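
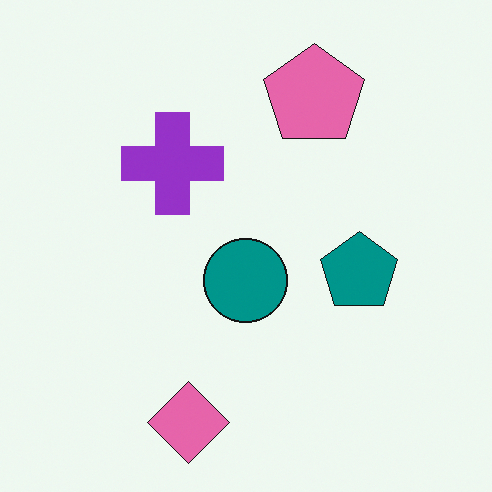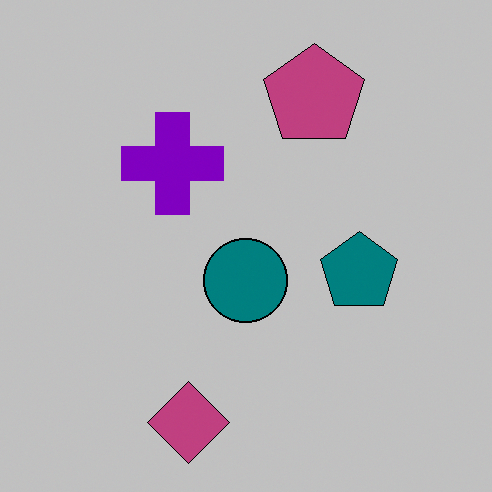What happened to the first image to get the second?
The second image is the first aggressively posterized.

Each flat color has snapped to a coarser quantized level — most visibly, the near-white background has dropped to a flat grey.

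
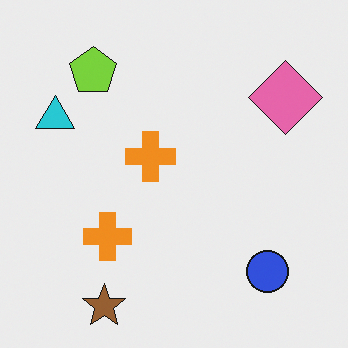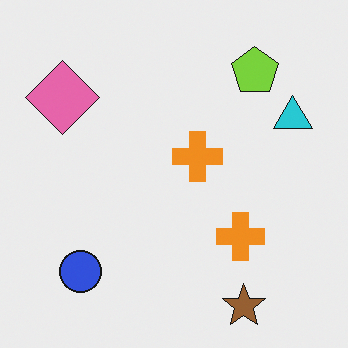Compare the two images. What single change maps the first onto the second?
This is the original image flipped horizontally (left ↔ right).

The cyan triangle is in the left of the first image and the right of the second — shapes on opposite sides of the vertical midline have swapped in a mirror flip.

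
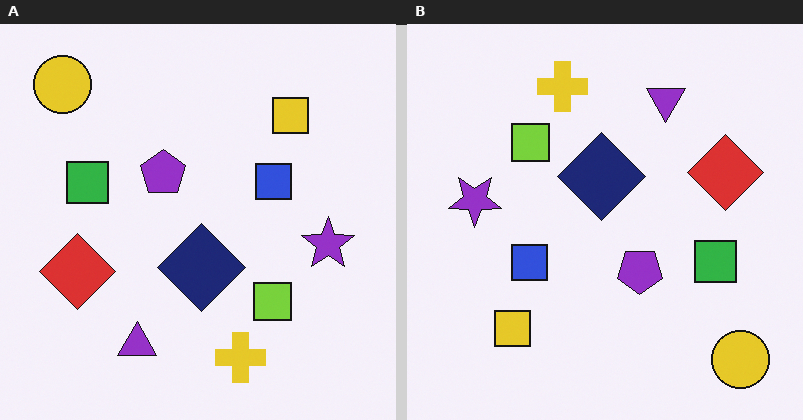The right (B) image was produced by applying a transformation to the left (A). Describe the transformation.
The right (B) image is the left (A) rotated 180°.

The yellow circle sits in the top-left of the left (A) image and the bottom-right of the right (B) — consistent with a whole-image 180° rotation.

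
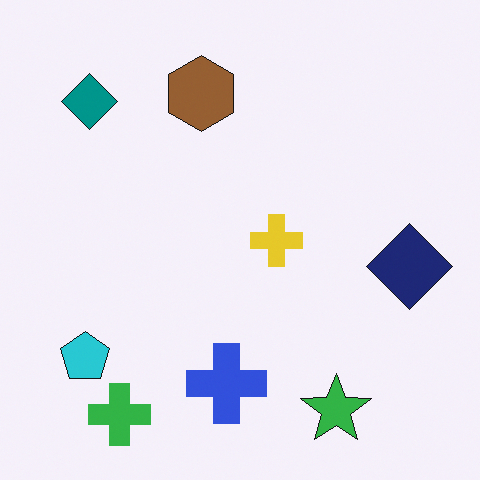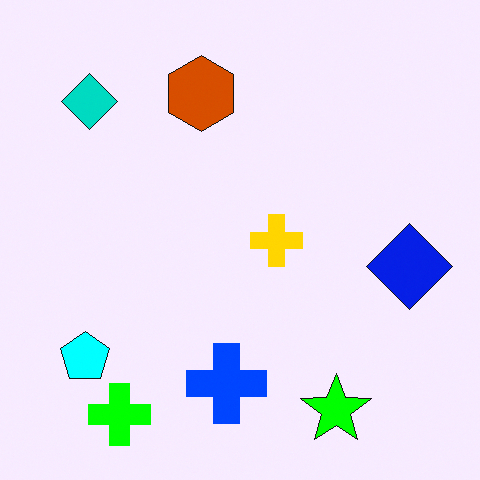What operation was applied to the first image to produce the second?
This is the original image made much more vivid (saturation change).

All colors are more vivid — a global saturation change.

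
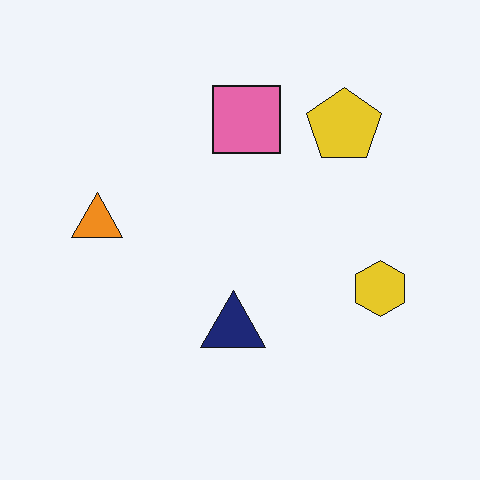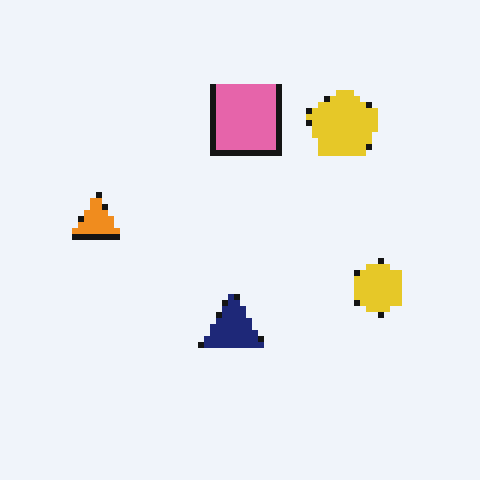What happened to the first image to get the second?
Moderately pixelated.

Shapes are reduced to large square blocks; fine edges and outlines are lost — a downscale-then-upscale (mosaic) effect.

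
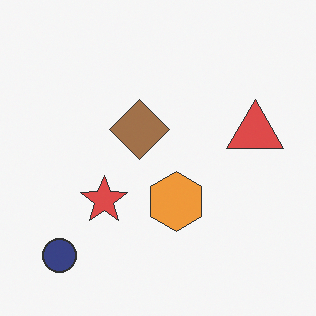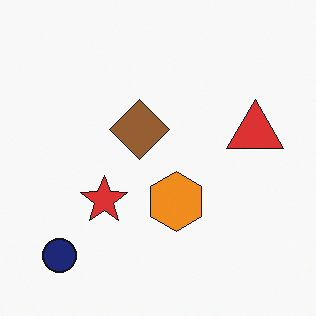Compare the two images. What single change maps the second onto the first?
The first image is the second given slightly reduced contrast.

Tones are pushed toward mid-grey across the whole image — a global contrast change.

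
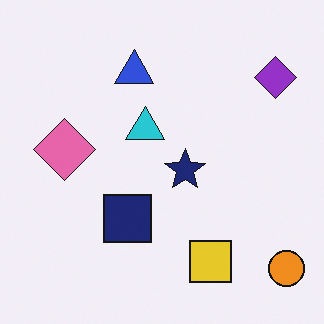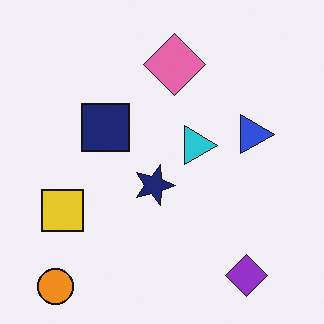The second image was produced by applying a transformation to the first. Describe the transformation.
This is the original image rotated 90° clockwise.

The orange circle sits in the bottom-right of the first image and the bottom-left of the second — consistent with a whole-image 90° clockwise rotation.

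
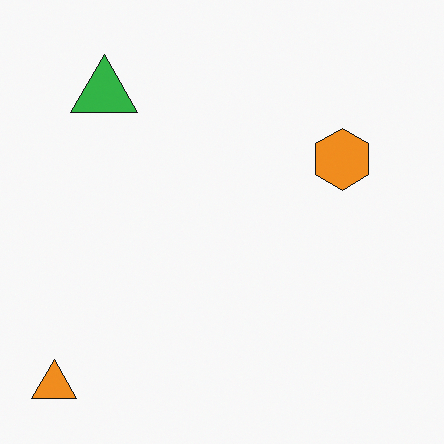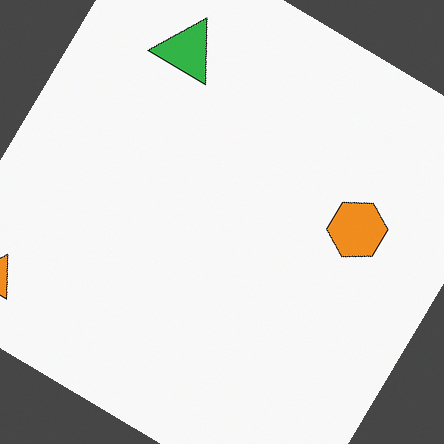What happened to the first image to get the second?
Rotated clockwise by a large amount — several tens of degrees.

Every shape is tilted by the same angle and the image corners show triangular fill wedges — a whole-image rotation by a non-right angle.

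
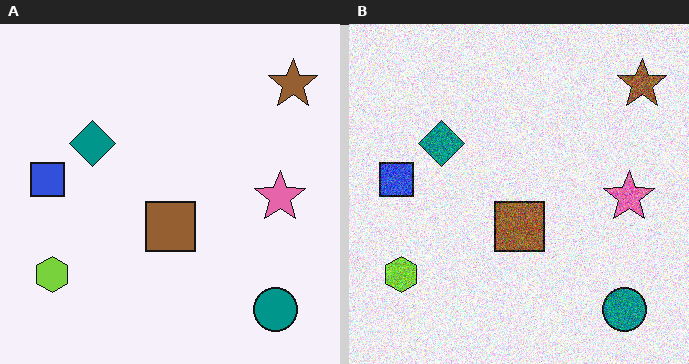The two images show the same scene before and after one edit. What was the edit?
This is the original image degraded with a thick layer of grain.

Random speckle covers the whole image, including the flat background.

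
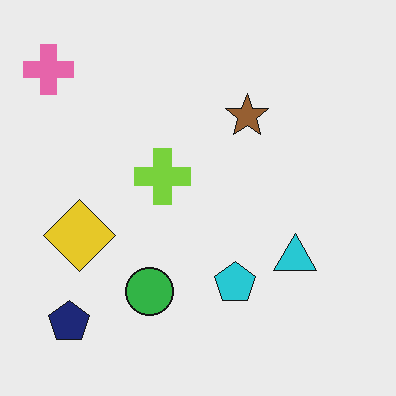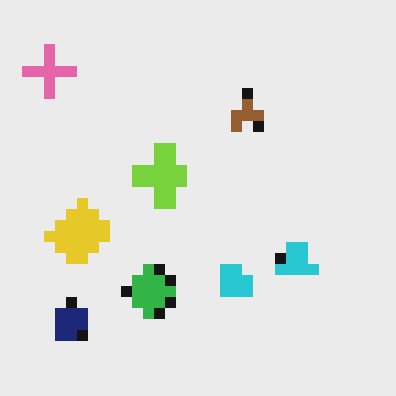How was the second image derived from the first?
It was heavily pixelated into large blocks.

Shapes are reduced to large square blocks; fine edges and outlines are lost — a downscale-then-upscale (mosaic) effect.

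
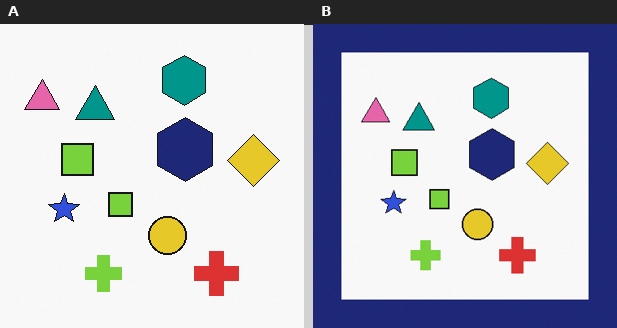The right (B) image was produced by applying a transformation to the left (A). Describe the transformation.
The image was framed with a navy border.

A solid navy frame runs around the edge of the right (B) image, with the content slightly shrunk inside it.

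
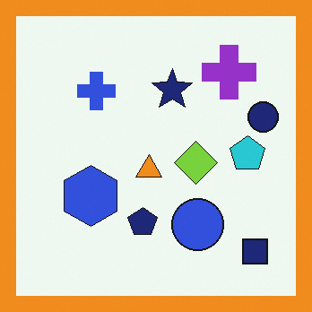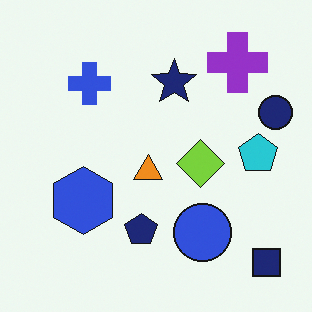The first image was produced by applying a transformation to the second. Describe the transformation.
It was framed with a orange border.

A solid orange frame runs around the edge of the first image, with the content slightly shrunk inside it.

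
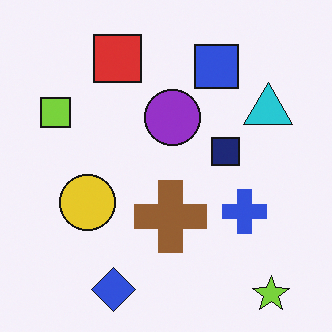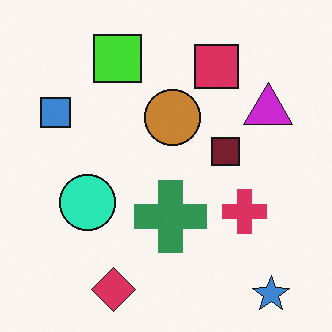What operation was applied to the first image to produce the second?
Hue-shifted by a moderate amount.

Every shape's color has rotated by the same amount around the hue wheel — a uniform hue shift.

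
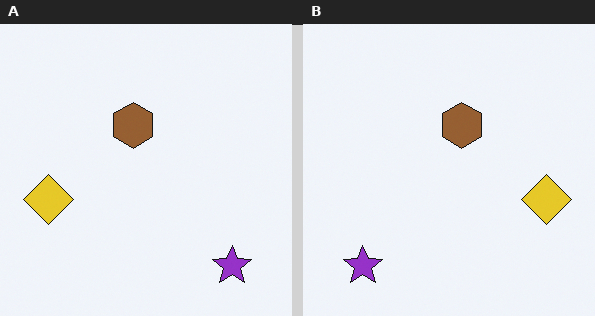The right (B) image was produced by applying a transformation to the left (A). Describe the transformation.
The right (B) image is the left (A) flipped horizontally (left ↔ right).

The yellow diamond is in the left of the left (A) image and the right of the right (B) — shapes on opposite sides of the vertical midline have swapped in a mirror flip.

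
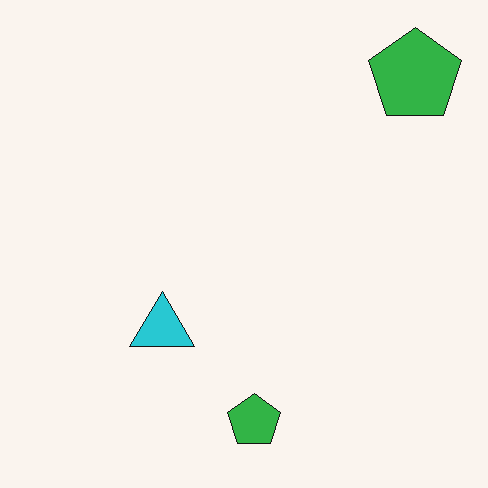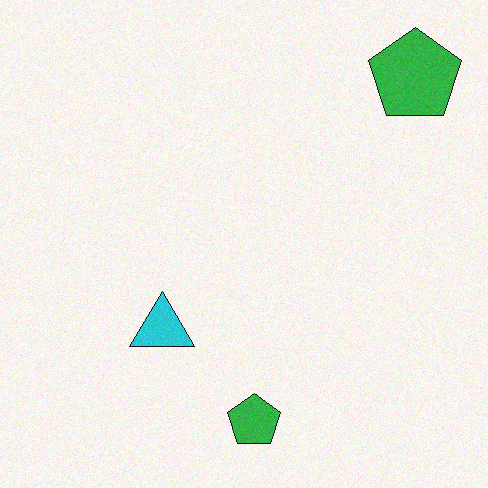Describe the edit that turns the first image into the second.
The transformation is: degraded with a light layer of grain.

Random speckle covers the whole image, including the flat background.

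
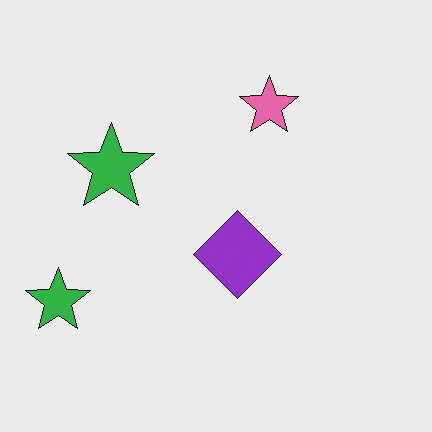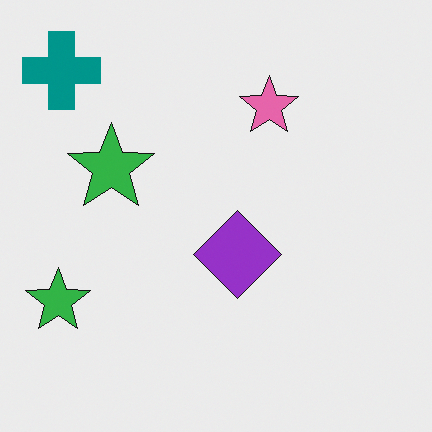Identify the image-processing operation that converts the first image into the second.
The transformation is: overlaid with an additional teal cross.

A teal cross appears in the second image that is absent from the first.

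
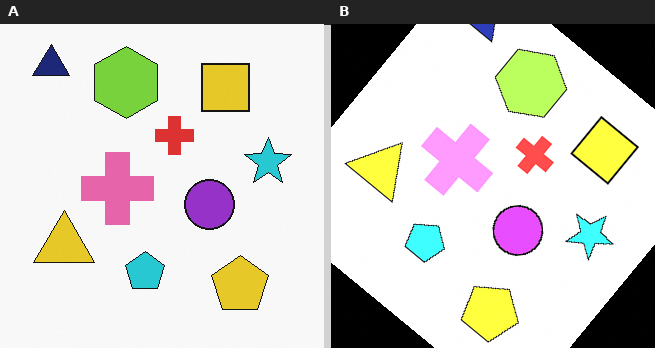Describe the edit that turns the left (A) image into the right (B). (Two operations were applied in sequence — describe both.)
The right (B) image is the left (A) substantially brightened, then rotated clockwise by a large amount — several tens of degrees.

Every pixel — background and shapes alike — is uniformly brightened. Every shape is tilted by the same angle and the image corners show triangular fill wedges — a whole-image rotation by a non-right angle.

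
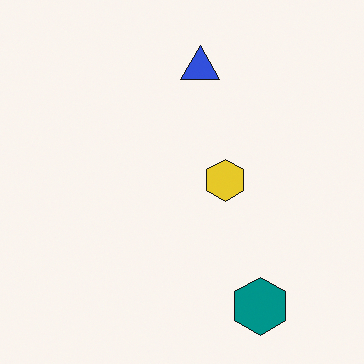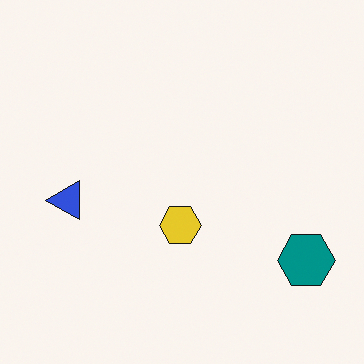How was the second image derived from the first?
Transposed (reflected across the top-left ↔ bottom-right diagonal).

Shapes have swapped their row and column positions — what was in the top-right is now in the bottom-left — a diagonal reflection.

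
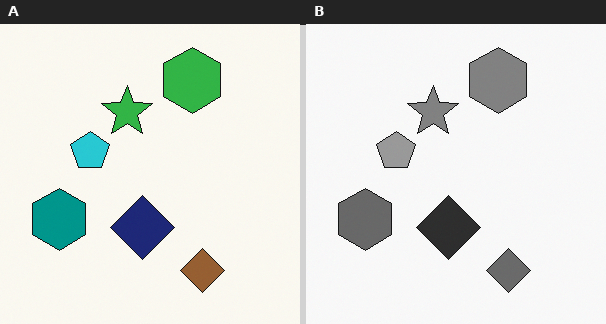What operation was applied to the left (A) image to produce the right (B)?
Converted to grayscale.

All color is removed — every shape is now a shade of grey.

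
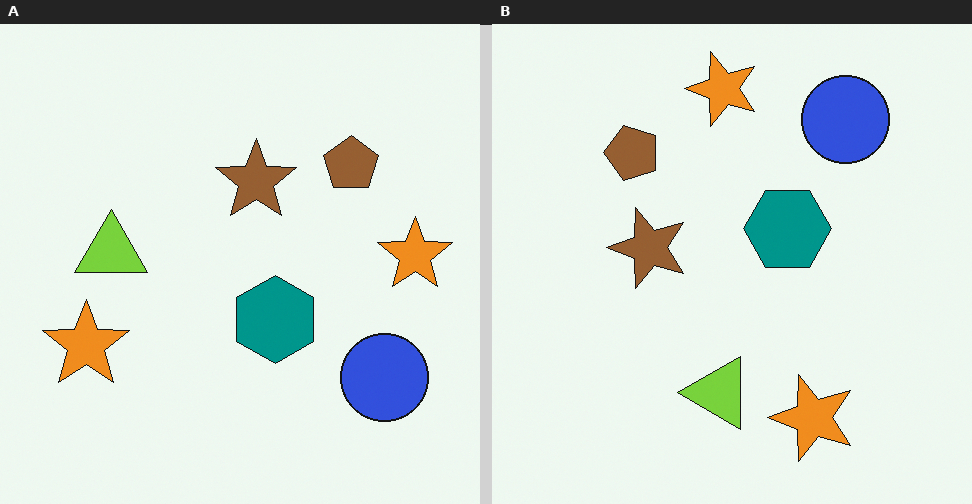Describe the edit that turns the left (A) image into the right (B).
It was rotated 90° counter-clockwise.

The blue circle sits in the bottom-right of the left (A) image and the top-right of the right (B) — consistent with a whole-image 90° counter-clockwise rotation.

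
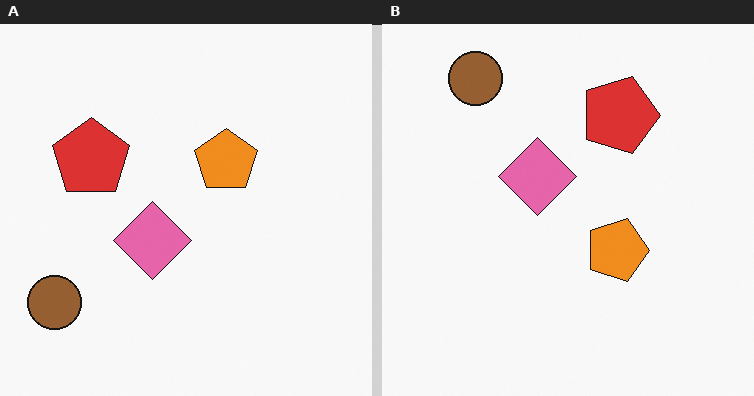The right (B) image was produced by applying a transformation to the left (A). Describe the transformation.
This is the original image rotated 90° clockwise.

The brown circle sits in the bottom-left of the left (A) image and the top-left of the right (B) — consistent with a whole-image 90° clockwise rotation.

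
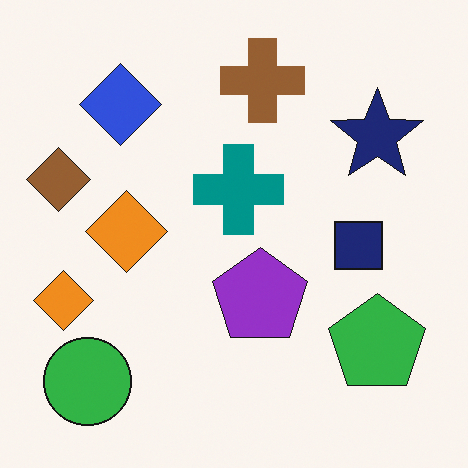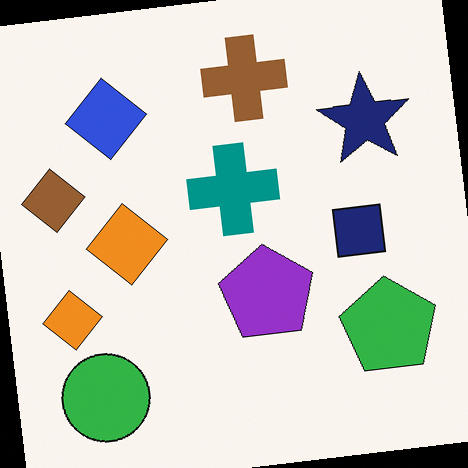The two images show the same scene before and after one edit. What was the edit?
This is the original image rotated counter-clockwise by a small amount.

Every shape is tilted by the same angle and the image corners show triangular fill wedges — a whole-image rotation by a non-right angle.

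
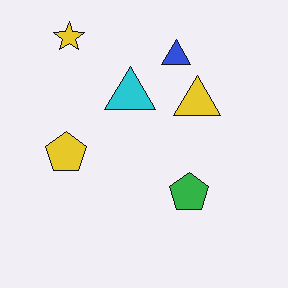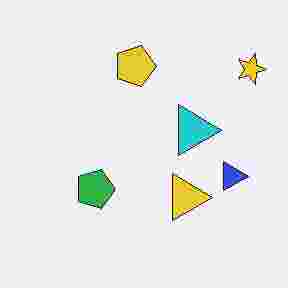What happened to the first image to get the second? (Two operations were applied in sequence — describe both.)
This is the original image heavily JPEG-compressed with obvious blocking artifacts, then rotated 90° clockwise.

Blocky 8×8 compression artifacts appear around shape edges and the flat background shows ringing — characteristic JPEG degradation. The yellow star sits in the top-left of the first image and the top-right of the second — consistent with a whole-image 90° clockwise rotation.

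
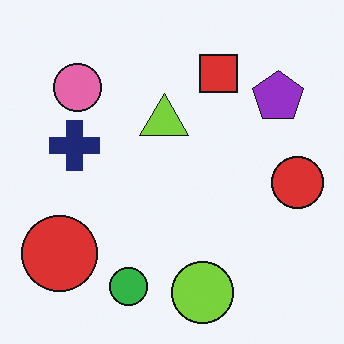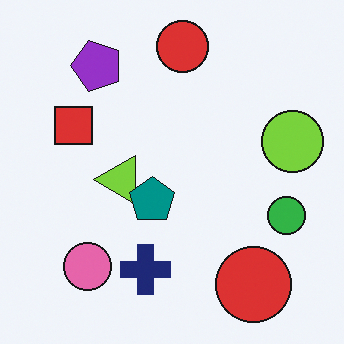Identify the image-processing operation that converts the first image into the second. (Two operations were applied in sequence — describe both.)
It was rotated 90° counter-clockwise, then overlaid with an additional teal pentagon.

The purple pentagon sits in the top-right of the first image and the top-left of the second — consistent with a whole-image 90° counter-clockwise rotation. A teal pentagon appears in the second image that is absent from the first.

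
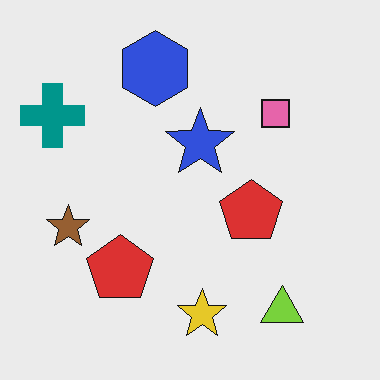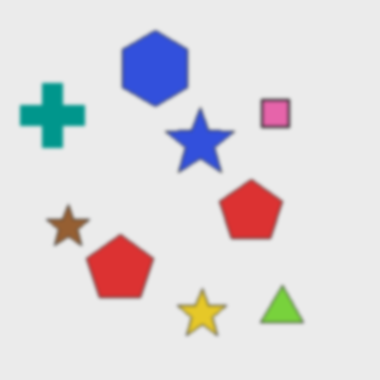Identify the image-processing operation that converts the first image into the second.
Slightly softened.

Shape edges and outlines are uniformly softened across the whole image.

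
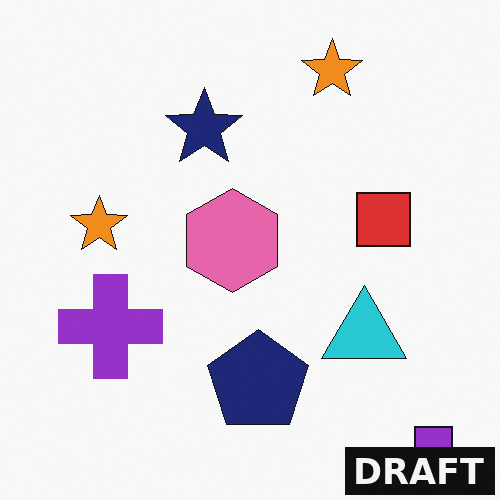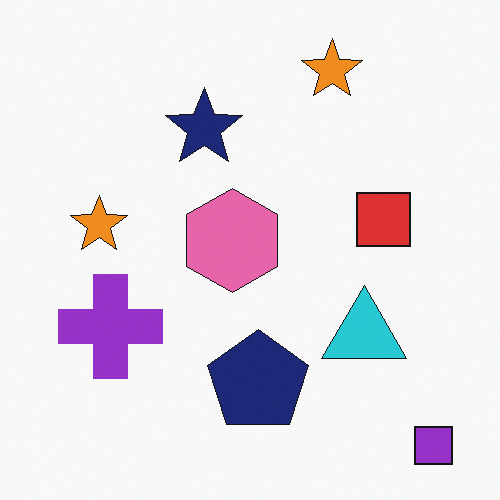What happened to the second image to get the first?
The first image is the second watermarked with the text "DRAFT" in the lower-right corner.

A dark label reading "DRAFT" appears in the lower-right corner.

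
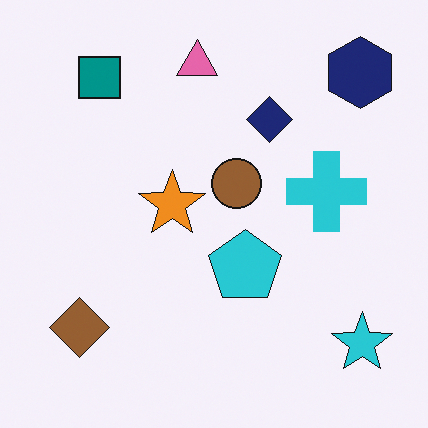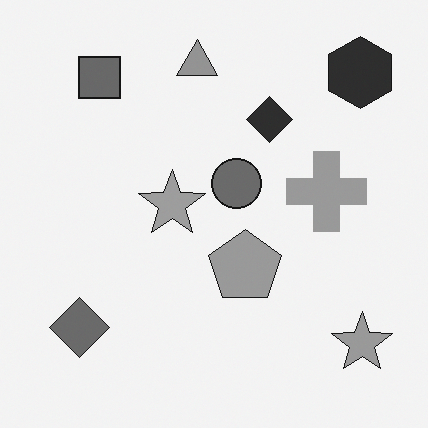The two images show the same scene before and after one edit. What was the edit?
The image was converted to grayscale.

All color is removed — every shape is now a shade of grey.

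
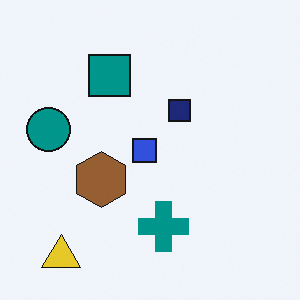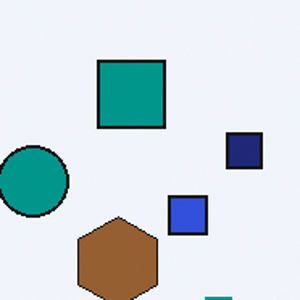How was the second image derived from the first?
The second image is the first cropped to a modestly smaller region and rescaled.

The visible shapes are larger and the field of view is narrower; shapes near the original edges may be partly or wholly outside the frame — a crop-and-rescale.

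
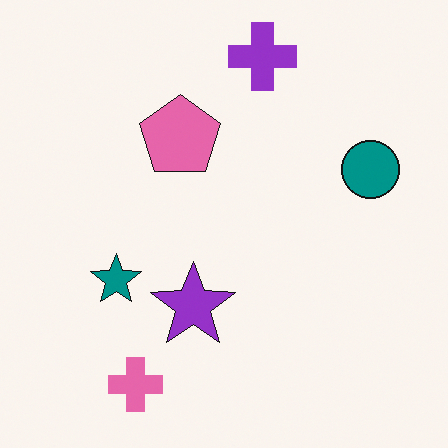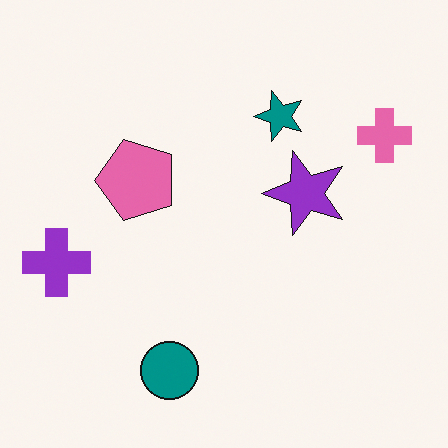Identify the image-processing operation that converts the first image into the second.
The transformation is: transposed (reflected across the top-left ↔ bottom-right diagonal).

Shapes have swapped their row and column positions — what was in the top-right is now in the bottom-left — a diagonal reflection.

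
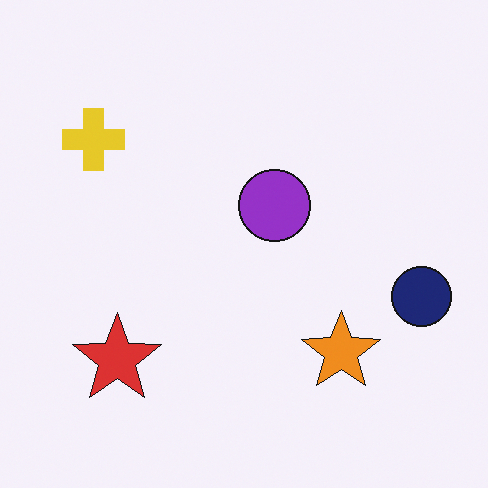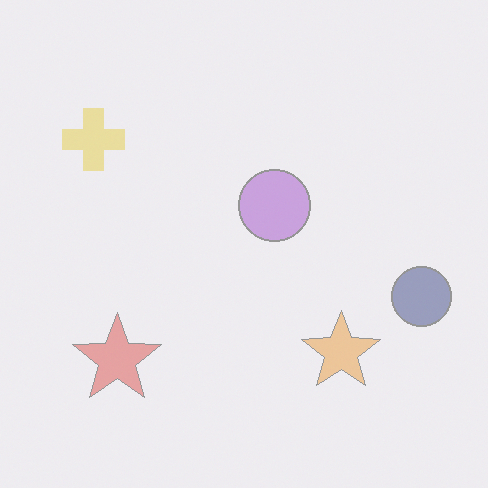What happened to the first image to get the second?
The image was given much lower contrast.

Tones are pushed toward mid-grey across the whole image — a global contrast change.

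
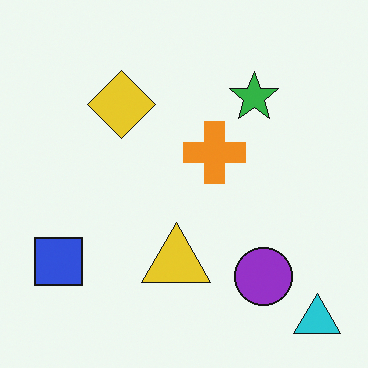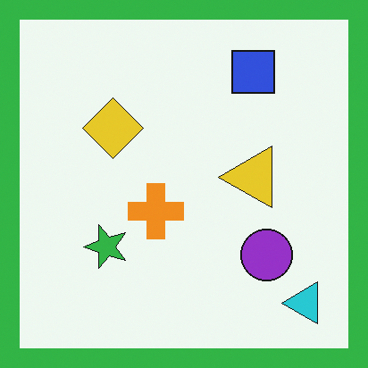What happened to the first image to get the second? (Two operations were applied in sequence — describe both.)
The image was transposed (reflected across the top-left ↔ bottom-right diagonal), then framed with a green border.

Shapes have swapped their row and column positions — what was in the top-right is now in the bottom-left — a diagonal reflection. A solid green frame runs around the edge of the second image, with the content slightly shrunk inside it.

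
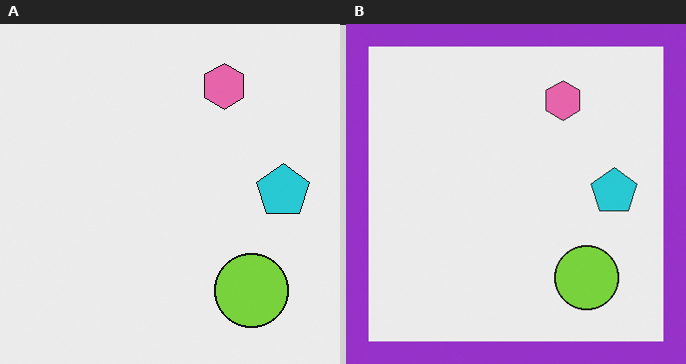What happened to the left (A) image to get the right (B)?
Framed with a purple border.

A solid purple frame runs around the edge of the right (B) image, with the content slightly shrunk inside it.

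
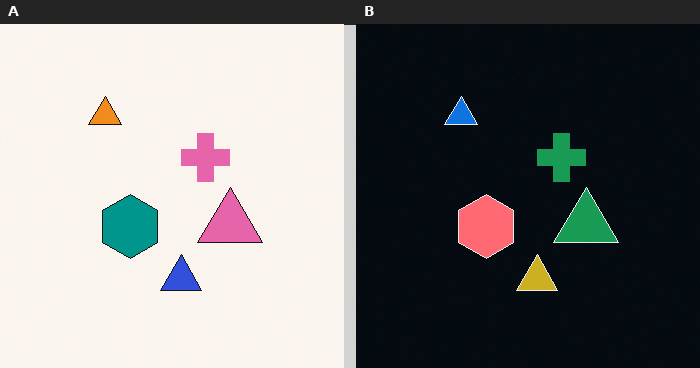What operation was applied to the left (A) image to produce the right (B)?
The image was color-inverted (negative).

The light background has become dark and every shape's color is its complement — a photographic negative.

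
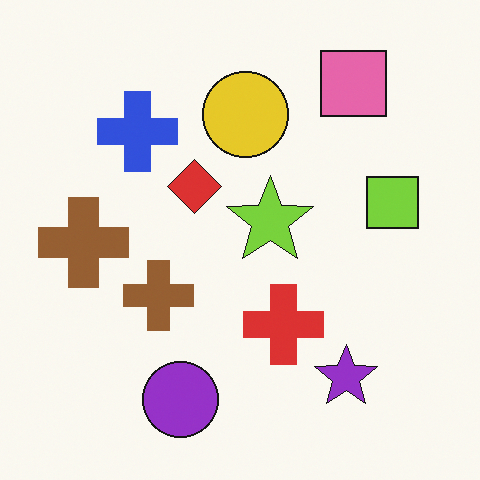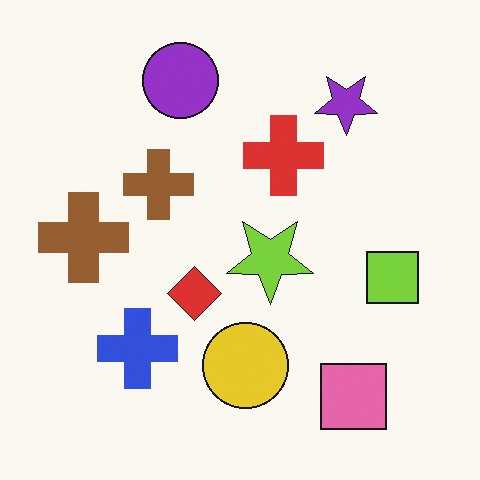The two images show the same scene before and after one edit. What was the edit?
The second image is the first flipped vertically (top ↔ bottom).

The purple circle is in the bottom of the first image and the top of the second — shapes on opposite sides of the horizontal midline have swapped in a mirror flip.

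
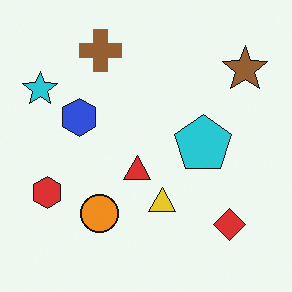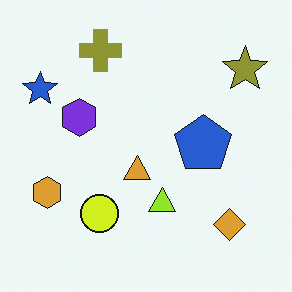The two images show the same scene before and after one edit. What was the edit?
Hue-shifted by a small amount.

Every shape's color has rotated by the same amount around the hue wheel — a uniform hue shift.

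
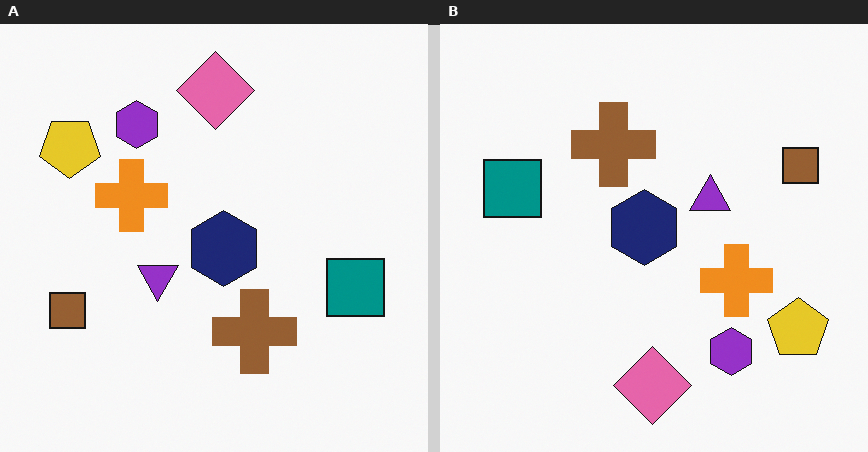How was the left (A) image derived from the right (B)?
The image was rotated 180°.

The yellow pentagon sits in the bottom-right of the right (B) image and the top-left of the left (A) — consistent with a whole-image 180° rotation.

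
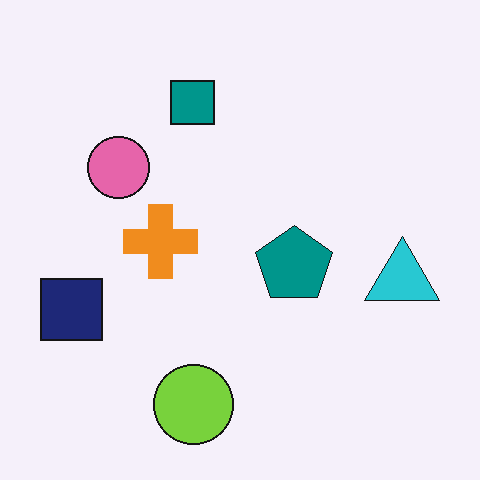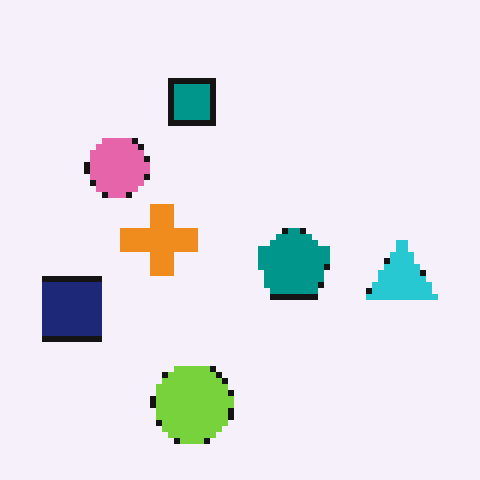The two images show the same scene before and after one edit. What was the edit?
This is the original image moderately pixelated.

Shapes are reduced to large square blocks; fine edges and outlines are lost — a downscale-then-upscale (mosaic) effect.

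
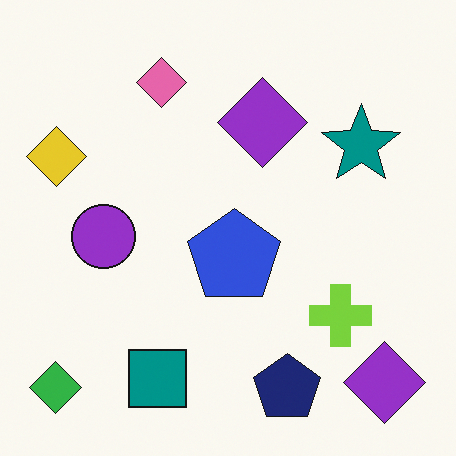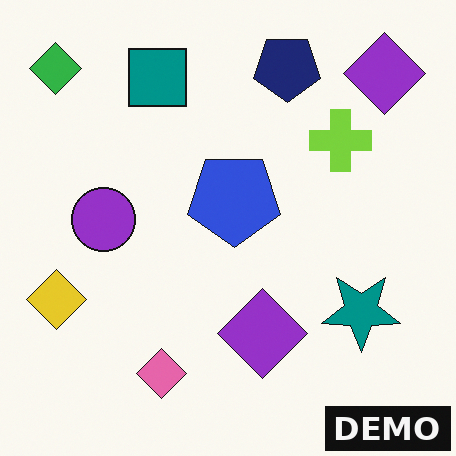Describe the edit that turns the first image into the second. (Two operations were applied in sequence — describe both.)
This is the original image flipped vertically (top ↔ bottom), then watermarked with the text "DEMO" in the lower-right corner.

The navy pentagon is in the bottom of the first image and the top of the second — shapes on opposite sides of the horizontal midline have swapped in a mirror flip. A dark label reading "DEMO" appears in the lower-right corner.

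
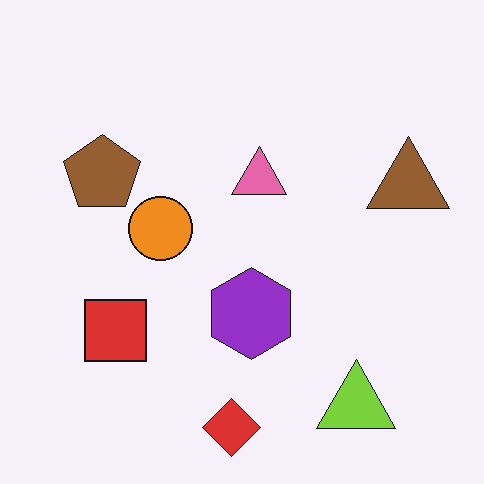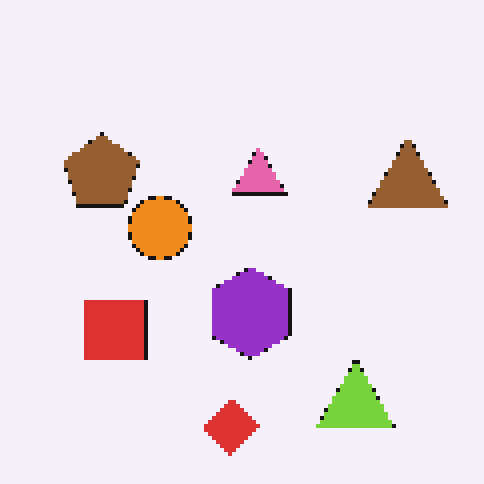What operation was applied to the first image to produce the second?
This is the original image mildly pixelated.

Shapes are reduced to large square blocks; fine edges and outlines are lost — a downscale-then-upscale (mosaic) effect.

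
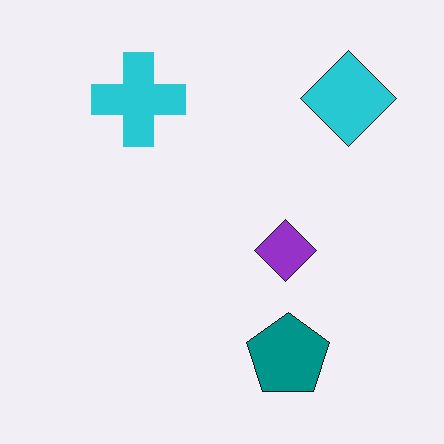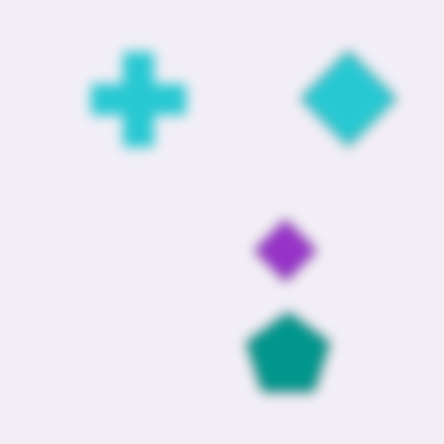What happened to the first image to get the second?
The second image is the first heavily blurred.

Shape edges and outlines are uniformly softened across the whole image.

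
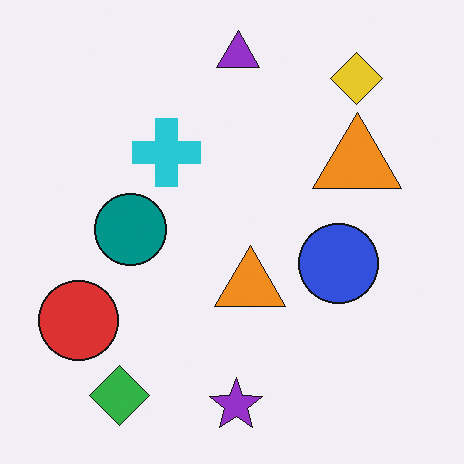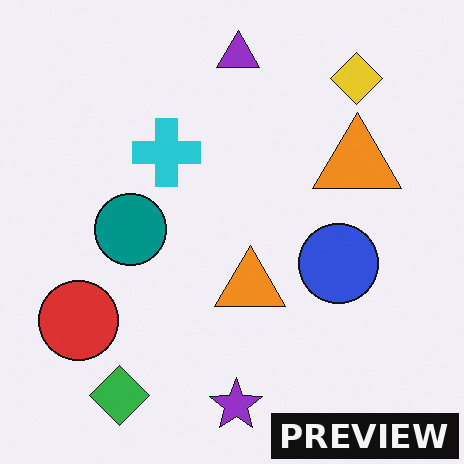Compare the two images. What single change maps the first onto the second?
This is the original image watermarked with the text "PREVIEW" in the lower-right corner.

A dark label reading "PREVIEW" appears in the lower-right corner.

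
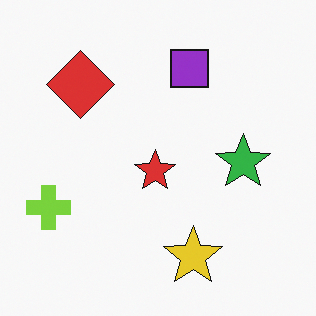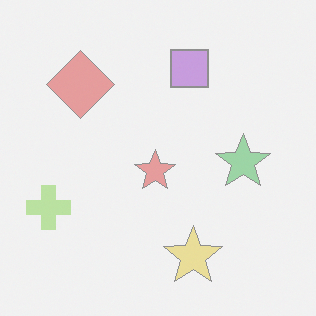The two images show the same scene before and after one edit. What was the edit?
The image was given much lower contrast.

Tones are pushed toward mid-grey across the whole image — a global contrast change.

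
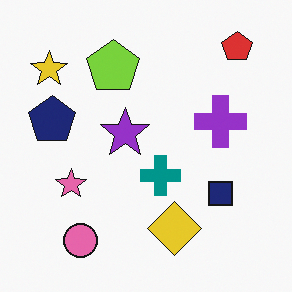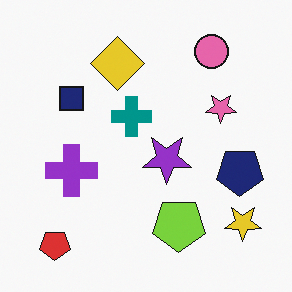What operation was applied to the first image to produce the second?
The second image is the first rotated 180°.

The red pentagon sits in the top-right of the first image and the bottom-left of the second — consistent with a whole-image 180° rotation.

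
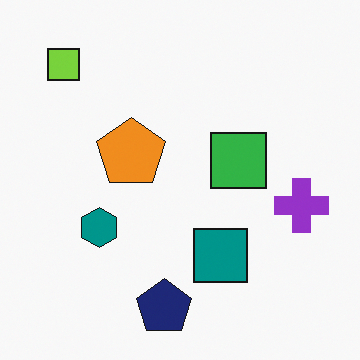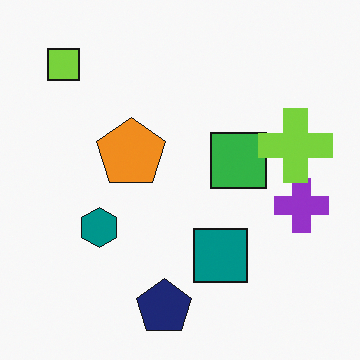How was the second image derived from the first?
This is the original image overlaid with an additional lime cross.

A lime cross appears in the second image that is absent from the first.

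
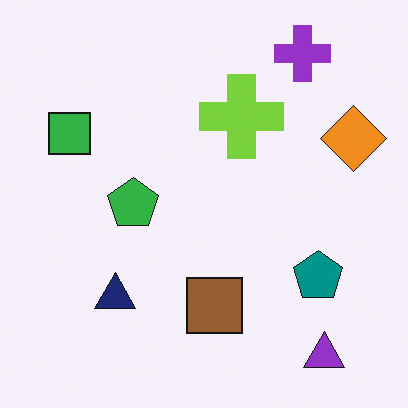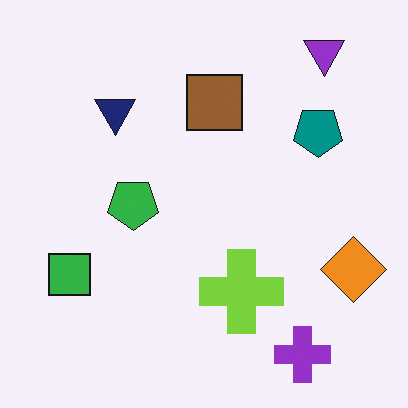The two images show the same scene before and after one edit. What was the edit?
The second image is the first flipped vertically (top ↔ bottom).

The purple cross is in the top-right of the first image and the bottom-right of the second — shapes on opposite sides of the horizontal midline have swapped in a mirror flip.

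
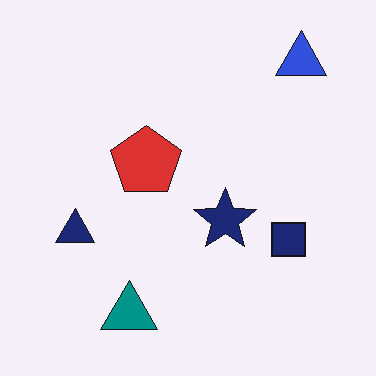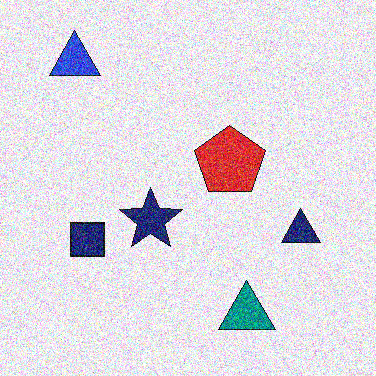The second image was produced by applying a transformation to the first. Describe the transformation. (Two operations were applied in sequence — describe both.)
This is the original image flipped horizontally (left ↔ right), then degraded with heavy additive noise.

The blue triangle is in the top-right of the first image and the top-left of the second — shapes on opposite sides of the vertical midline have swapped in a mirror flip. Random speckle covers the whole image, including the flat background.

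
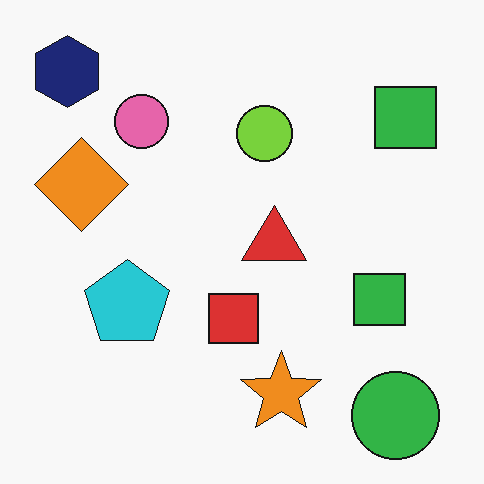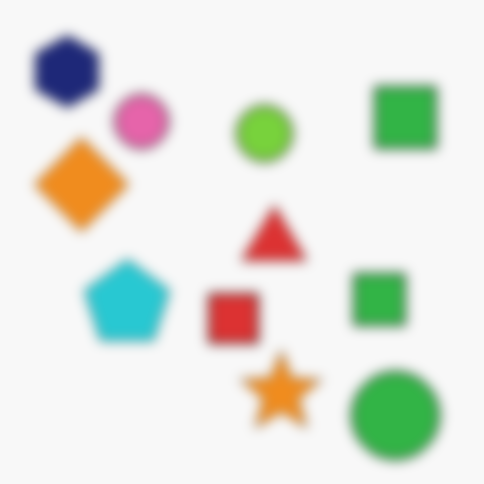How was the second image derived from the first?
It was heavily blurred.

Shape edges and outlines are uniformly softened across the whole image.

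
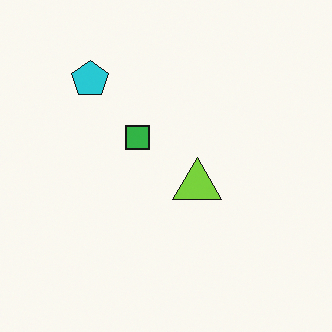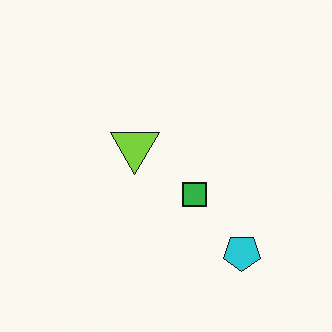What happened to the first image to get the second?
The image was rotated 180°.

The cyan pentagon sits in the top-left of the first image and the bottom-right of the second — consistent with a whole-image 180° rotation.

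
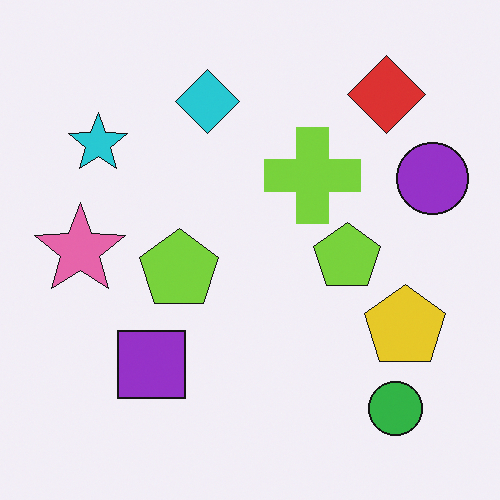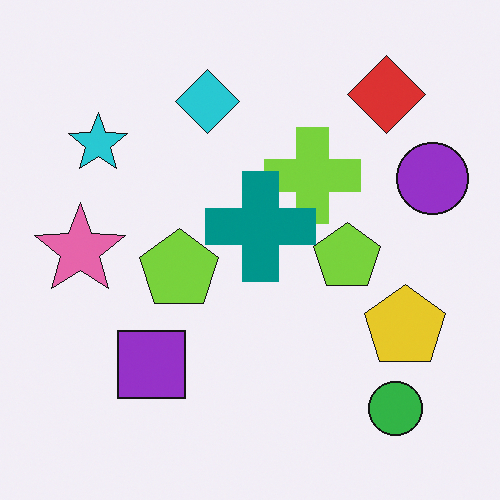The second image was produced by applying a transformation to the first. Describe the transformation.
Overlaid with an additional teal cross.

A teal cross appears in the second image that is absent from the first.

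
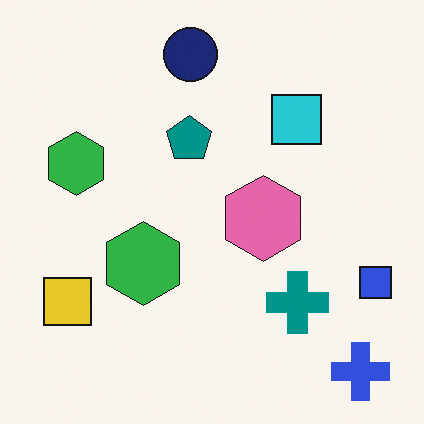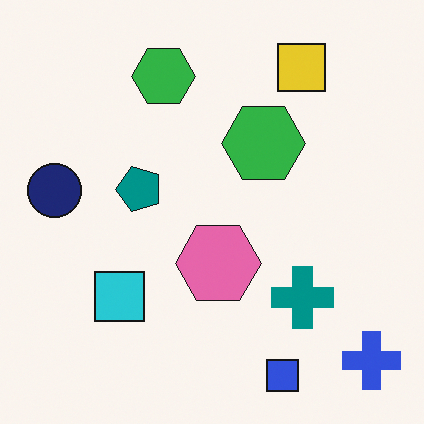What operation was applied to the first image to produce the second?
The transformation is: transposed (reflected across the top-left ↔ bottom-right diagonal).

Shapes have swapped their row and column positions — what was in the top-right is now in the bottom-left — a diagonal reflection.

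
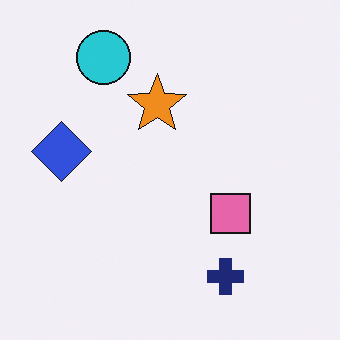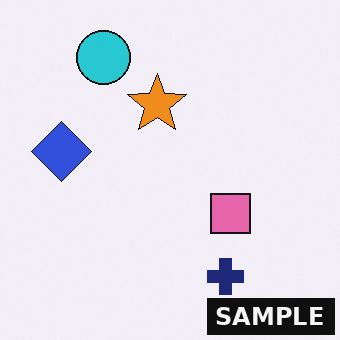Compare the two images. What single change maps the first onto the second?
The transformation is: watermarked with the text "SAMPLE" in the lower-right corner.

A dark label reading "SAMPLE" appears in the lower-right corner.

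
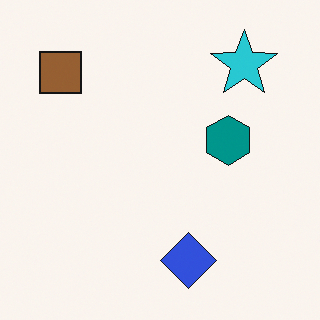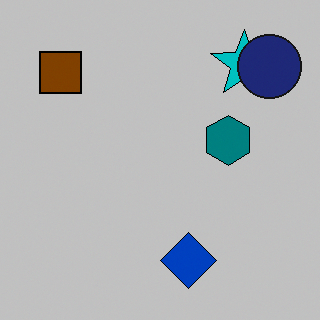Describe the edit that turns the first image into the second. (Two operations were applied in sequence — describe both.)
The image was heavily posterized to just a handful of flat colors, then overlaid with an additional navy circle.

Each flat color has snapped to a coarser quantized level — most visibly, the near-white background has dropped to a flat grey. A navy circle appears in the second image that is absent from the first.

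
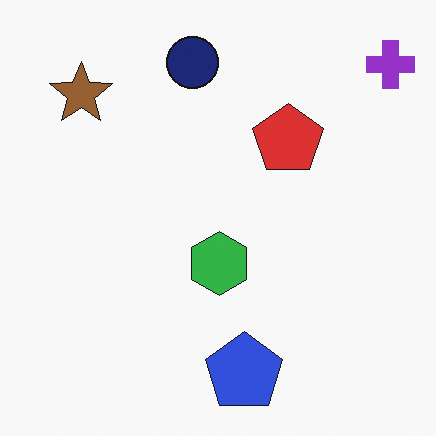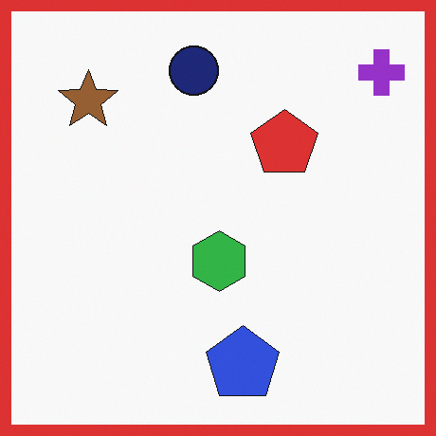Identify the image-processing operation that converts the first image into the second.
The transformation is: framed with a red border.

A solid red frame runs around the edge of the second image, with the content slightly shrunk inside it.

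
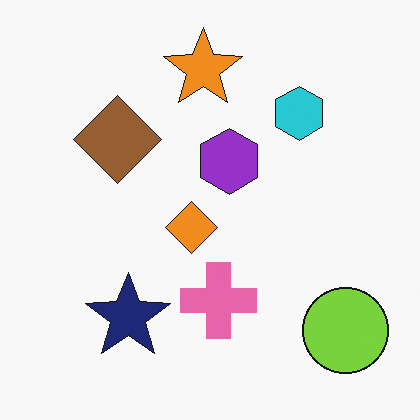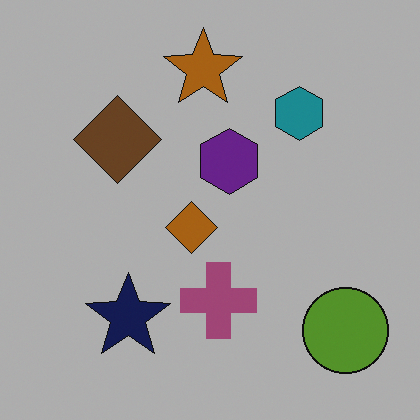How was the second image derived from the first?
It was substantially darkened.

Every pixel — background and shapes alike — is uniformly darkened.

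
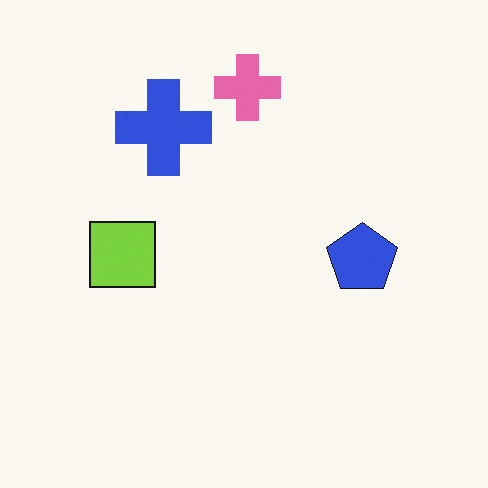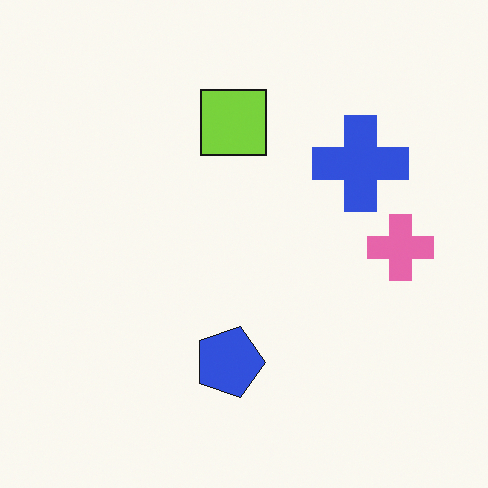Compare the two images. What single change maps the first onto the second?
It was rotated 90° clockwise.

The pink cross sits in the top of the first image and the right of the second — consistent with a whole-image 90° clockwise rotation.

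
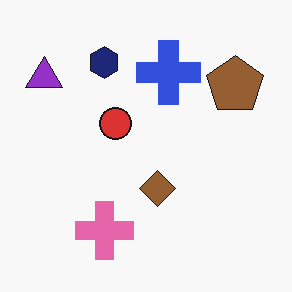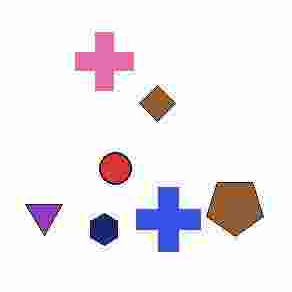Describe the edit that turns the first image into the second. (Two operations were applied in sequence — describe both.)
It was degraded with heavy JPEG compression, then flipped vertically (top ↔ bottom).

Blocky 8×8 compression artifacts appear around shape edges and the flat background shows ringing — characteristic JPEG degradation. The pink cross is in the bottom of the first image and the top of the second — shapes on opposite sides of the horizontal midline have swapped in a mirror flip.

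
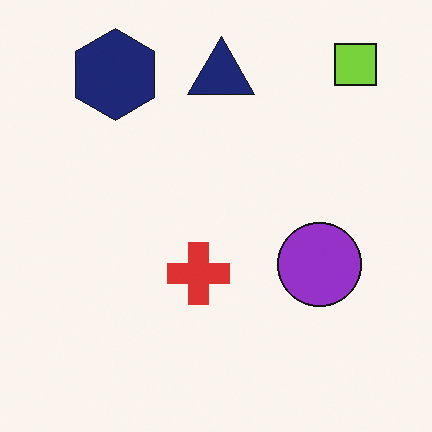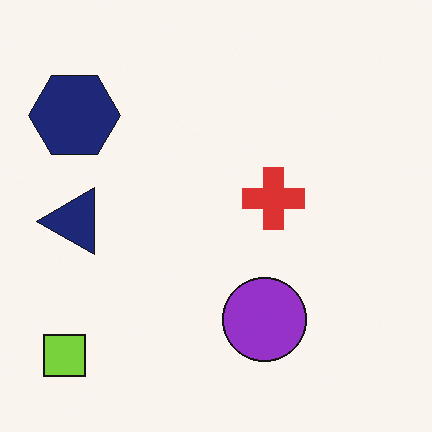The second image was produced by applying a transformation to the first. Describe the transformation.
The transformation is: transposed (reflected across the top-left ↔ bottom-right diagonal).

Shapes have swapped their row and column positions — what was in the top-right is now in the bottom-left — a diagonal reflection.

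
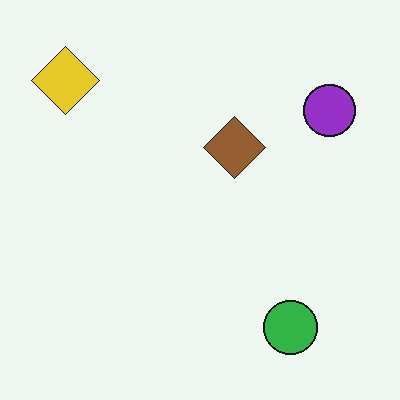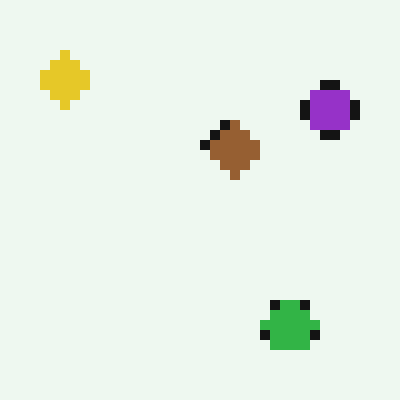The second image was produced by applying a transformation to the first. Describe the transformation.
Coarsely pixelated.

Shapes are reduced to large square blocks; fine edges and outlines are lost — a downscale-then-upscale (mosaic) effect.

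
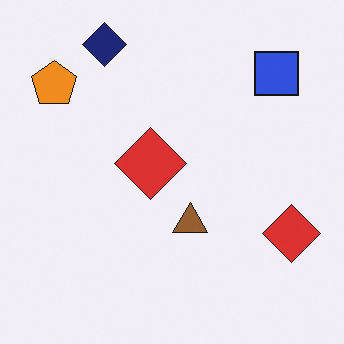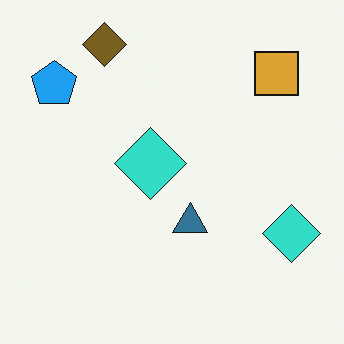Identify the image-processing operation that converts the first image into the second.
The image was hue-shifted by a large amount.

Every shape's color has rotated by the same amount around the hue wheel — a uniform hue shift.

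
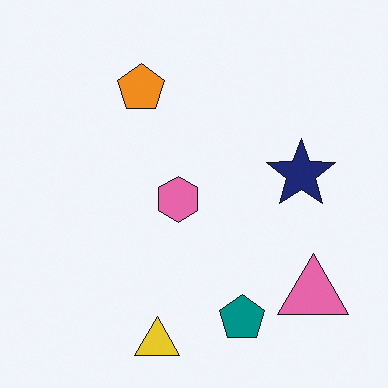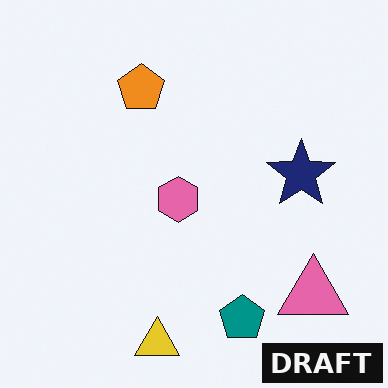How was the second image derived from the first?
It was watermarked with the text "DRAFT" in the lower-right corner.

A dark label reading "DRAFT" appears in the lower-right corner.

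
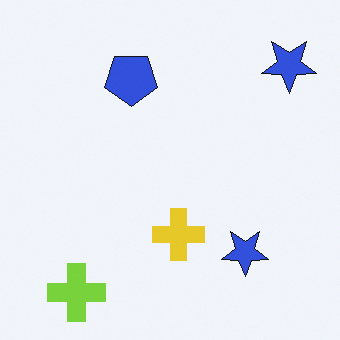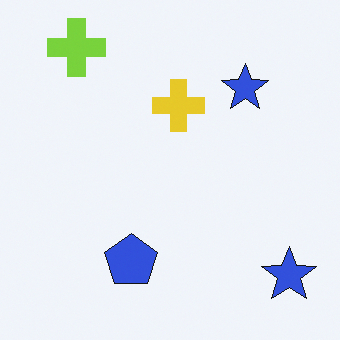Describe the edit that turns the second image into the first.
Flipped vertically (top ↔ bottom).

The lime cross is in the top-left of the second image and the bottom-left of the first — shapes on opposite sides of the horizontal midline have swapped in a mirror flip.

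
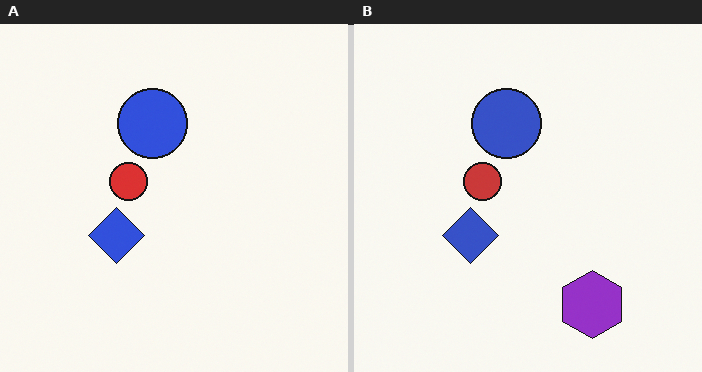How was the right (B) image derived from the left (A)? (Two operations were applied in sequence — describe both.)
The transformation is: slightly desaturated, then overlaid with an additional purple hexagon.

All colors are more muted and greyish — a global saturation change. A purple hexagon appears in the right (B) image that is absent from the left (A).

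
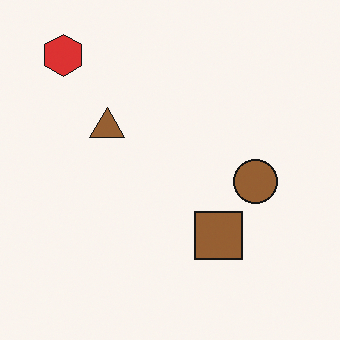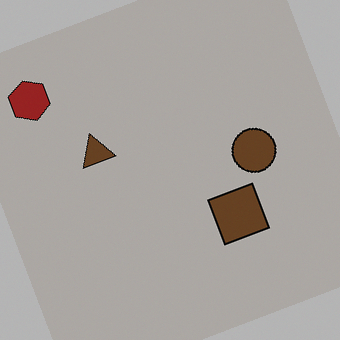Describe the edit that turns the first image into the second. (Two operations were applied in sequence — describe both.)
The transformation is: noticeably darkened, then rotated counter-clockwise by a clearly visible amount.

Every pixel — background and shapes alike — is uniformly darkened. Every shape is tilted by the same angle and the image corners show triangular fill wedges — a whole-image rotation by a non-right angle.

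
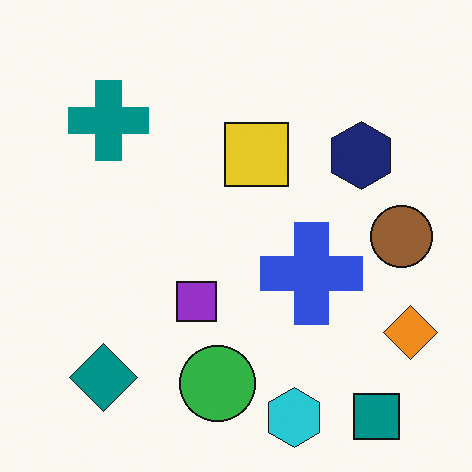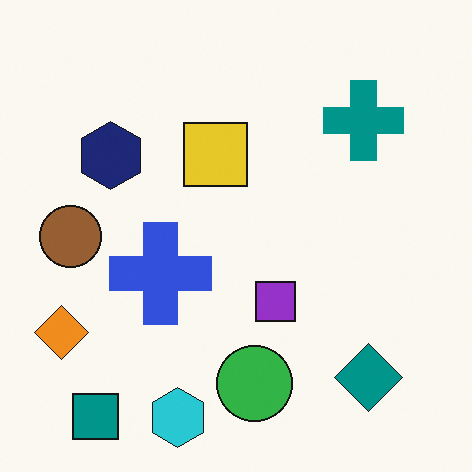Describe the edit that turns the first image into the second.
Flipped horizontally (left ↔ right).

The orange diamond is in the bottom-right of the first image and the bottom-left of the second — shapes on opposite sides of the vertical midline have swapped in a mirror flip.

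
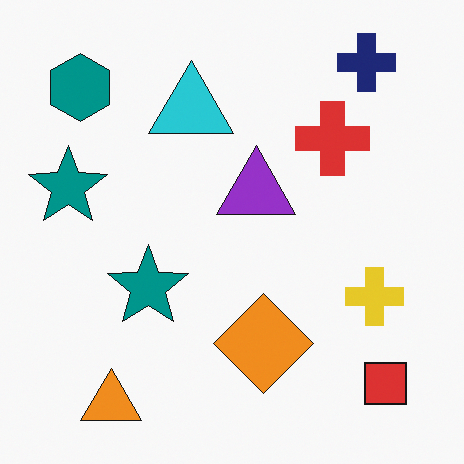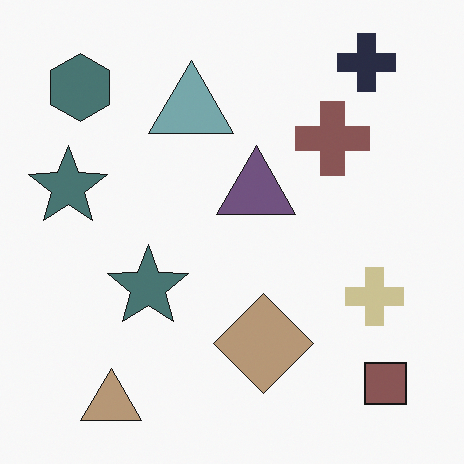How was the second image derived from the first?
Made much more muted (saturation change).

All colors are more muted and greyish — a global saturation change.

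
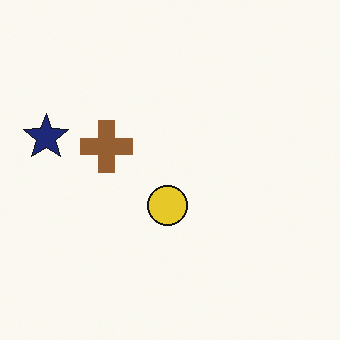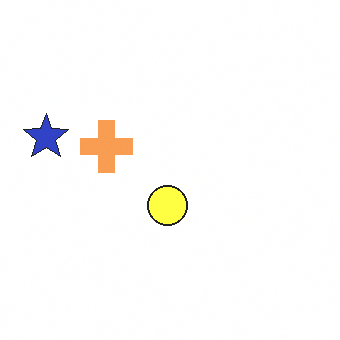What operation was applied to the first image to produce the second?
Substantially brightened.

Every pixel — background and shapes alike — is uniformly brightened.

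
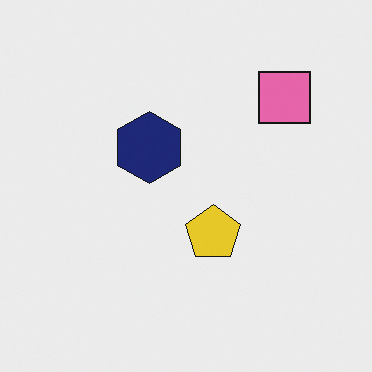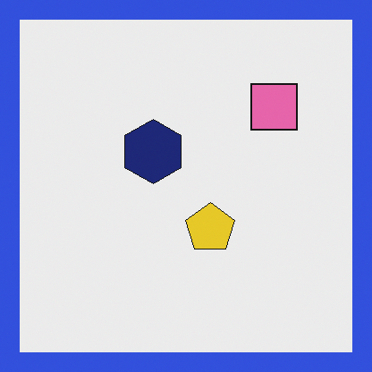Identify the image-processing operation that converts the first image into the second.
The second image is the first framed with a blue border.

A solid blue frame runs around the edge of the second image, with the content slightly shrunk inside it.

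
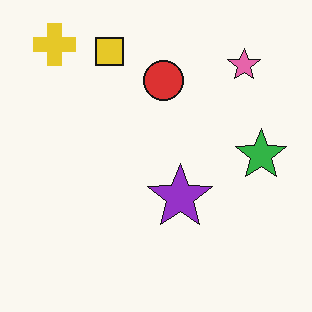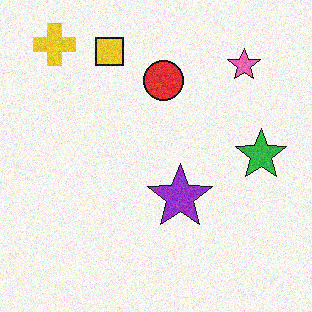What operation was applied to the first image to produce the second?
The image was degraded with moderate additive noise.

Random speckle covers the whole image, including the flat background.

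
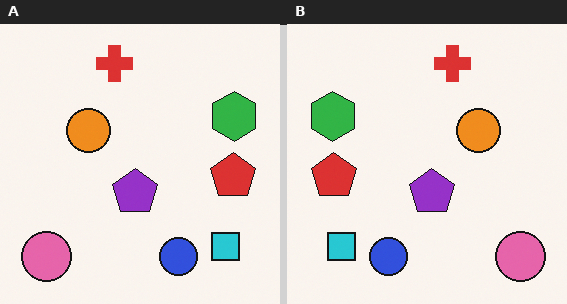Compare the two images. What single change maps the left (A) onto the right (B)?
The right (B) image is the left (A) flipped horizontally (left ↔ right).

The green hexagon is in the top-right of the left (A) image and the top-left of the right (B) — shapes on opposite sides of the vertical midline have swapped in a mirror flip.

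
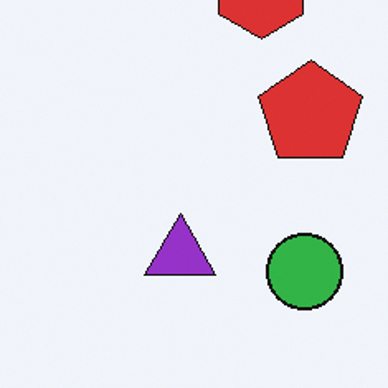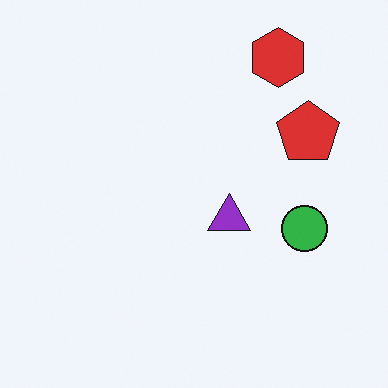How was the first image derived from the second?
The image was cropped to a noticeably smaller region and rescaled.

The visible shapes are larger and the field of view is narrower; shapes near the original edges may be partly or wholly outside the frame — a crop-and-rescale.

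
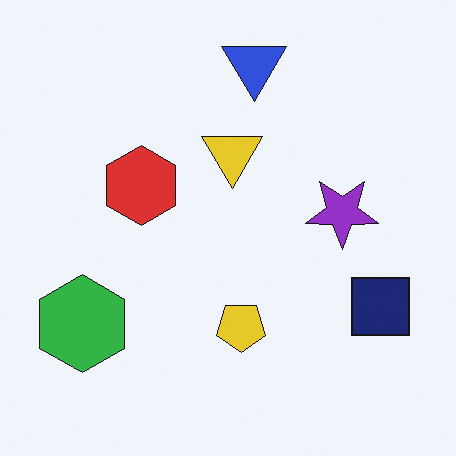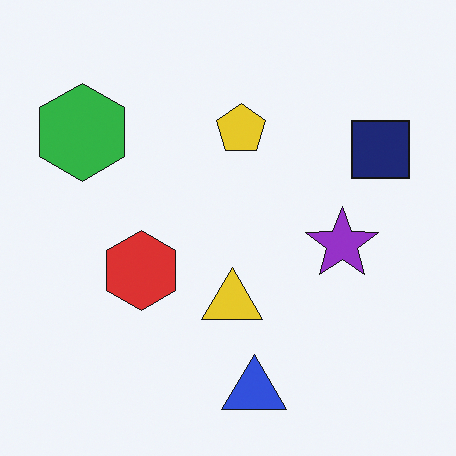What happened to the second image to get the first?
Flipped vertically (top ↔ bottom).

The blue triangle is in the bottom of the second image and the top of the first — shapes on opposite sides of the horizontal midline have swapped in a mirror flip.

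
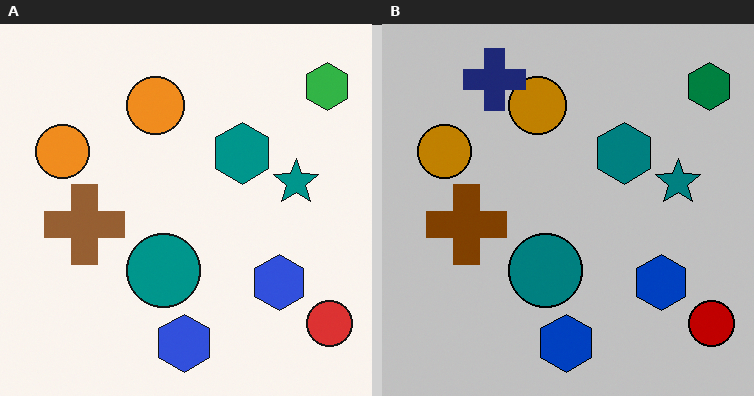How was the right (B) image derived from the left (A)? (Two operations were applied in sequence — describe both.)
This is the original image heavily posterized to just a handful of flat colors, then overlaid with an additional navy cross.

Each flat color has snapped to a coarser quantized level — most visibly, the near-white background has dropped to a flat grey. A navy cross appears in the right (B) image that is absent from the left (A).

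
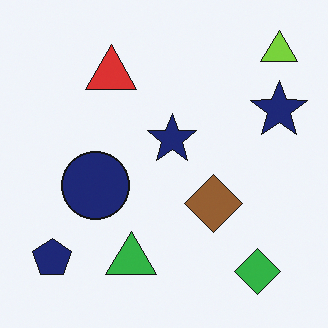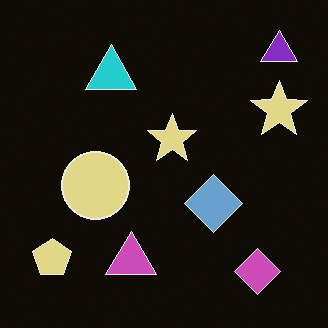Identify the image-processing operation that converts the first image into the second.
It was color-inverted (negative).

The light background has become dark and every shape's color is its complement — a photographic negative.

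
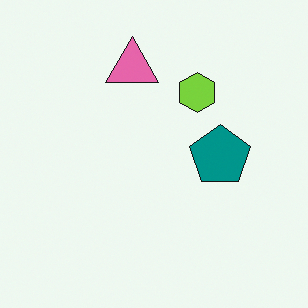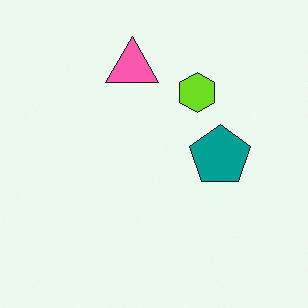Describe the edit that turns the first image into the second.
The second image is the first slightly oversaturated.

All colors are more vivid — a global saturation change.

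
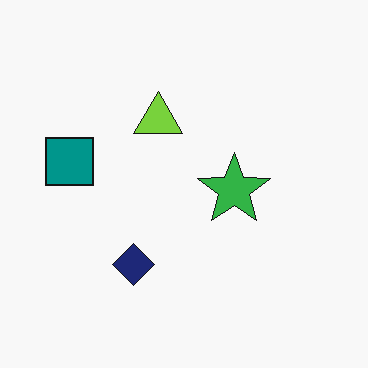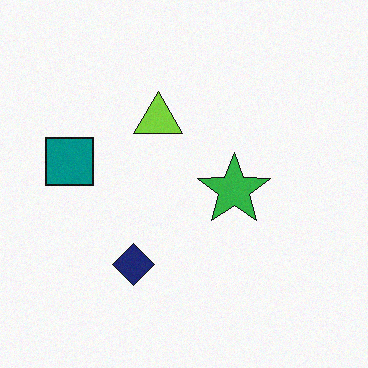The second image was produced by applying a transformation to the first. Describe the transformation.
It was degraded with a light layer of grain.

Random speckle covers the whole image, including the flat background.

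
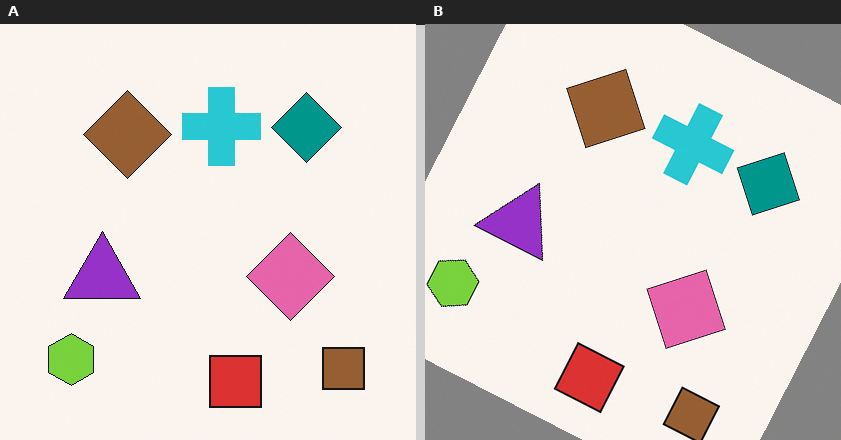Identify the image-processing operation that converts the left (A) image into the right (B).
The right (B) image is the left (A) rotated clockwise by a clearly visible amount.

Every shape is tilted by the same angle and the image corners show triangular fill wedges — a whole-image rotation by a non-right angle.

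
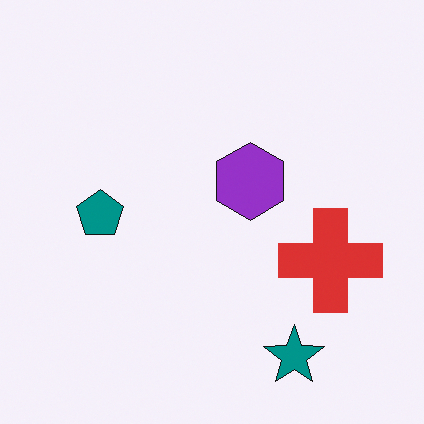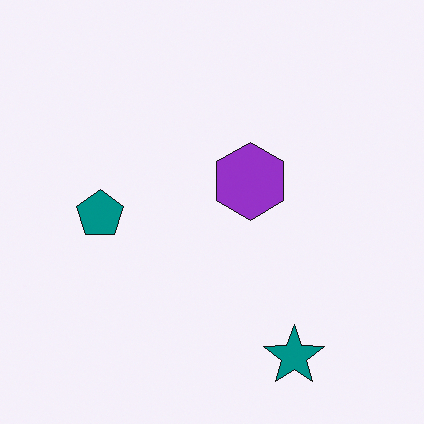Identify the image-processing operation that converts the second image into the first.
Overlaid with an additional red cross.

A red cross appears in the first image that is absent from the second.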